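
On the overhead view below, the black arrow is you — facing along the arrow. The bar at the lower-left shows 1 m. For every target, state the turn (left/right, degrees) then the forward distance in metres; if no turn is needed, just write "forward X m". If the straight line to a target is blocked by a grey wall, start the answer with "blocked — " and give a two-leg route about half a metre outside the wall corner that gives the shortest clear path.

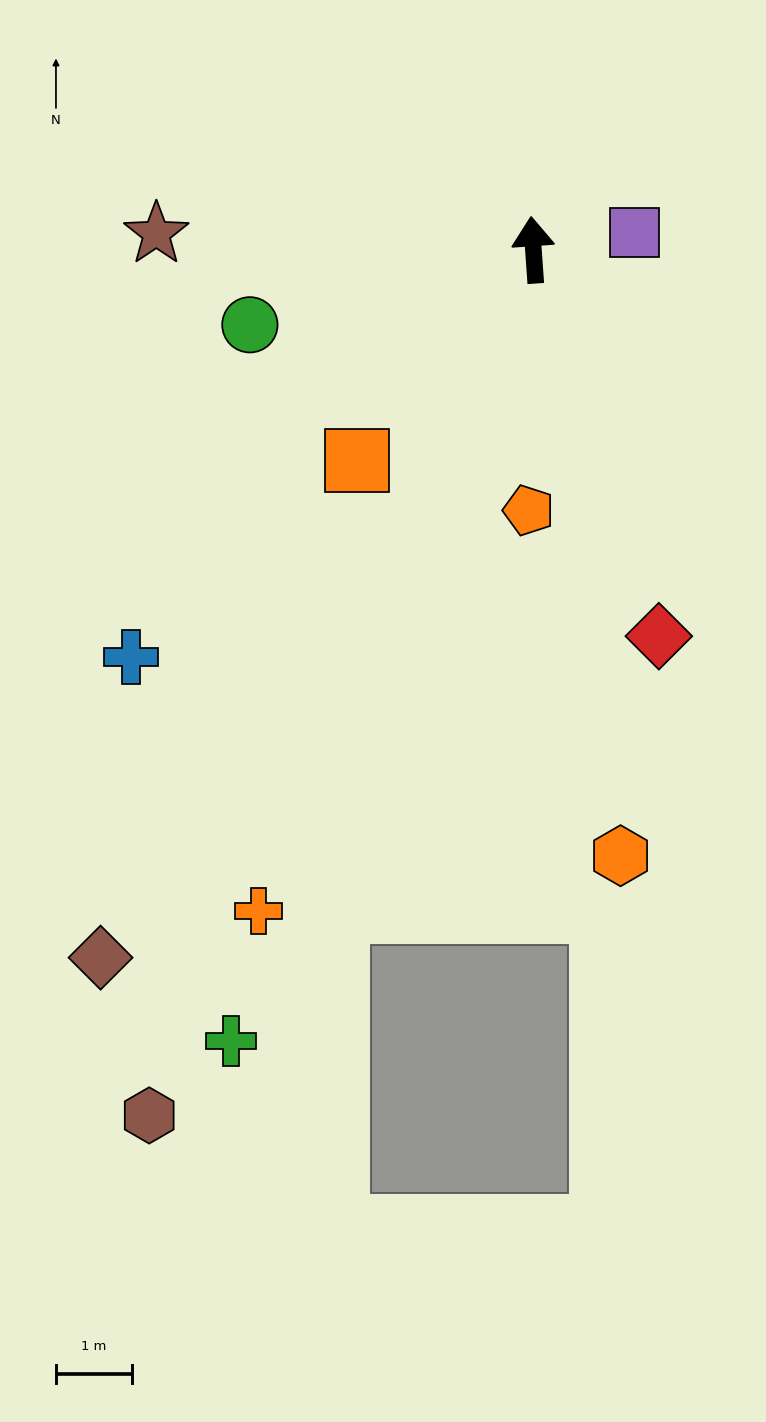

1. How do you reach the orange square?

turn left 136°, forward 3.6 m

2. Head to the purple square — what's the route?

turn right 84°, forward 1.3 m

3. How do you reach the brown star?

turn left 84°, forward 5.0 m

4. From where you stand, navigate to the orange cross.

turn left 153°, forward 9.4 m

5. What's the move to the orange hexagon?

turn right 176°, forward 8.1 m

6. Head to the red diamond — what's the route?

turn right 166°, forward 5.4 m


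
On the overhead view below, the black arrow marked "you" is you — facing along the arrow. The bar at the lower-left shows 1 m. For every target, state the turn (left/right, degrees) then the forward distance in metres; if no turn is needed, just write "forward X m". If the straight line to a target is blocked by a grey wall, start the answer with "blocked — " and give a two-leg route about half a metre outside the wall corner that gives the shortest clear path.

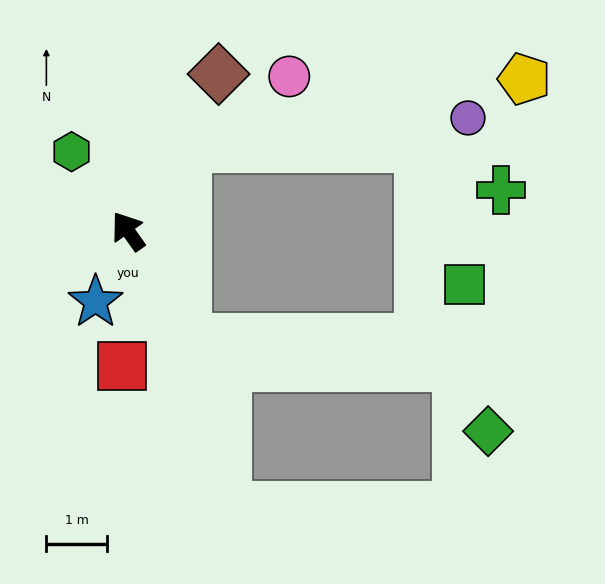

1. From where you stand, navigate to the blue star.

turn left 120°, forward 1.3 m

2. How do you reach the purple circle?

blocked — turn right 70°, forward 1.7 m, then turn right 49°, forward 4.7 m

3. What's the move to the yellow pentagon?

blocked — turn right 70°, forward 1.7 m, then turn right 44°, forward 5.7 m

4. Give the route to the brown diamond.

turn right 65°, forward 3.0 m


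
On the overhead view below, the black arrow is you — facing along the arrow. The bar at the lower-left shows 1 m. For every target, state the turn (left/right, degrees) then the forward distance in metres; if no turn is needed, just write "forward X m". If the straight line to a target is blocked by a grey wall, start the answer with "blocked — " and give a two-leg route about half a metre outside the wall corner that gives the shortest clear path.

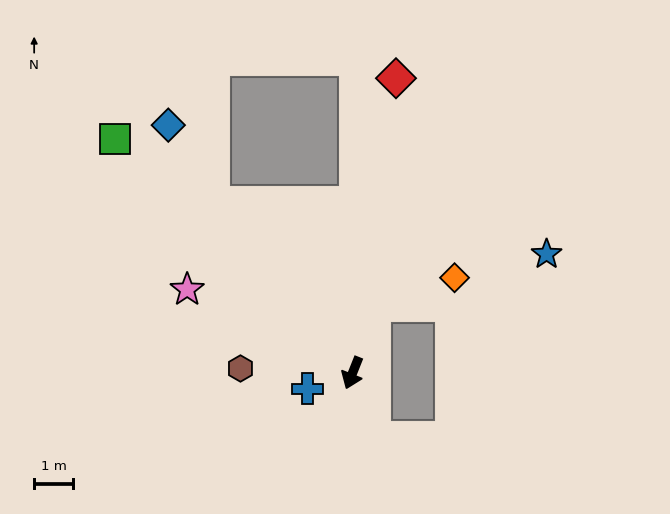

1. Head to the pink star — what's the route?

turn right 95°, forward 4.7 m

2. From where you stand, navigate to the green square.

turn right 113°, forward 8.5 m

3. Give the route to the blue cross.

turn right 49°, forward 1.2 m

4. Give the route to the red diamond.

turn right 167°, forward 7.6 m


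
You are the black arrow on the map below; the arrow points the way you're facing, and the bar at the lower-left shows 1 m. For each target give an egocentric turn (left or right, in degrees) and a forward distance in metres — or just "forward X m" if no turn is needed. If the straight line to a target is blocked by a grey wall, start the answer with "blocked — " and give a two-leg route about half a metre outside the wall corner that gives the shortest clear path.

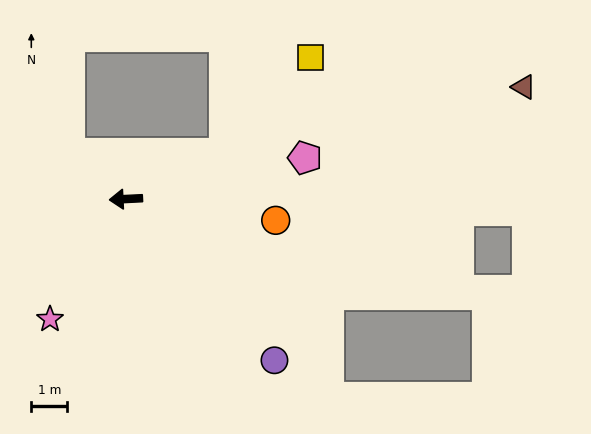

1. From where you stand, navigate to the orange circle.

turn left 169°, forward 4.2 m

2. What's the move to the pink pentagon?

turn right 170°, forward 5.1 m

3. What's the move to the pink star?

turn left 55°, forward 3.9 m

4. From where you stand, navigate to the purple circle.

turn left 130°, forward 6.1 m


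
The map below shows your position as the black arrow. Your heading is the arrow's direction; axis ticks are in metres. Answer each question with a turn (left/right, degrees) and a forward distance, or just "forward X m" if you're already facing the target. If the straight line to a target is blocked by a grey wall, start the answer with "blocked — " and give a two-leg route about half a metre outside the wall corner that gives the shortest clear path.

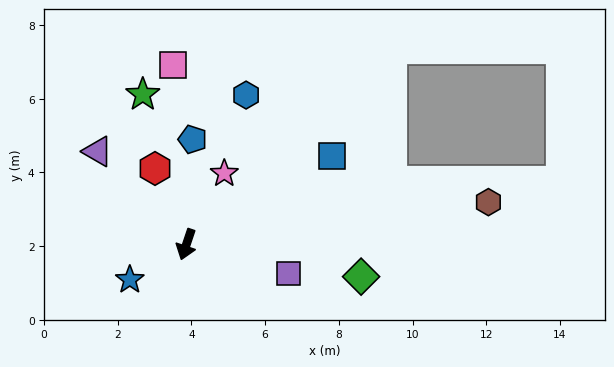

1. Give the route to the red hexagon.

turn right 139°, forward 2.2 m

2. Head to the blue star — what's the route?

turn right 40°, forward 1.8 m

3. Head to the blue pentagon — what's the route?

turn right 165°, forward 2.9 m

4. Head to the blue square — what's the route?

turn left 140°, forward 4.6 m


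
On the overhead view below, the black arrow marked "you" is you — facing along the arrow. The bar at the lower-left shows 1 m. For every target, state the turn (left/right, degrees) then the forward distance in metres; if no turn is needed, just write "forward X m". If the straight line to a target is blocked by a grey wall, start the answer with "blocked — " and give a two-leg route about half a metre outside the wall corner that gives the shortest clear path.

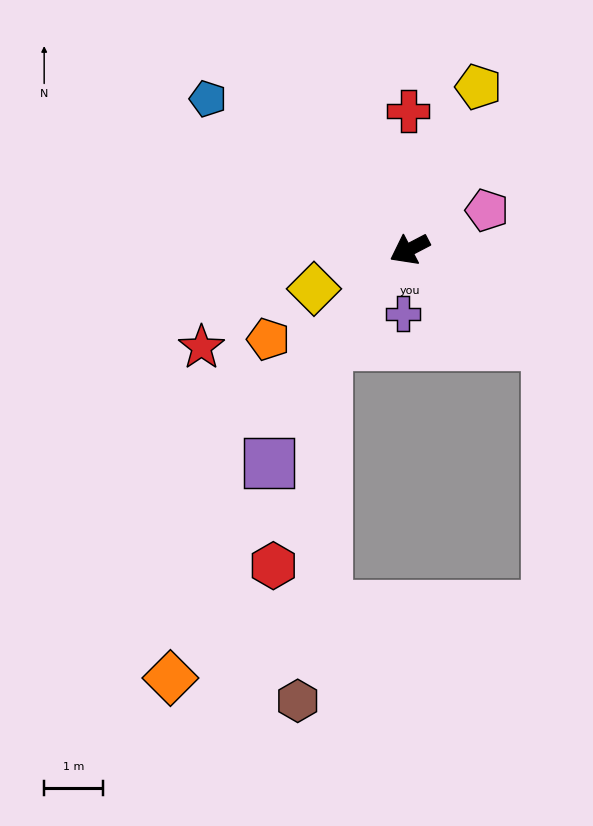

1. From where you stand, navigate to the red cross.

turn right 117°, forward 2.4 m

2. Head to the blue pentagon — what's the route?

turn right 64°, forward 4.3 m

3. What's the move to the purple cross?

turn left 57°, forward 1.1 m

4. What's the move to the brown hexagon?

blocked — turn left 22°, forward 2.2 m, then turn left 36°, forward 6.1 m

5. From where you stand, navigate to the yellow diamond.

turn right 5°, forward 1.8 m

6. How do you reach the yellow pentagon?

turn right 141°, forward 3.0 m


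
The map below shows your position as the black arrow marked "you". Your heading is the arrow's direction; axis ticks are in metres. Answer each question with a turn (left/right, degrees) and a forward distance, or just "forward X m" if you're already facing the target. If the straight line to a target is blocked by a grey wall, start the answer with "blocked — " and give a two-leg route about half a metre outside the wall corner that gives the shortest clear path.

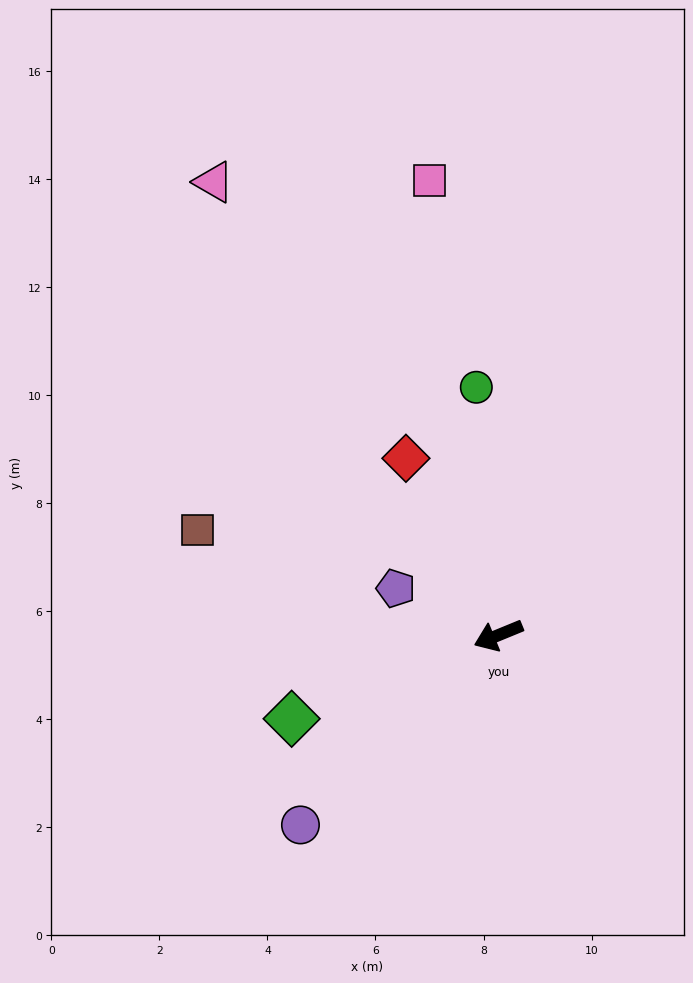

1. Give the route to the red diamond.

turn right 85°, forward 3.7 m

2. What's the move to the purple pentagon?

turn right 47°, forward 2.1 m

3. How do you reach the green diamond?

forward 4.1 m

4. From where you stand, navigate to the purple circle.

turn left 21°, forward 5.1 m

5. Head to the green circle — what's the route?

turn right 107°, forward 4.6 m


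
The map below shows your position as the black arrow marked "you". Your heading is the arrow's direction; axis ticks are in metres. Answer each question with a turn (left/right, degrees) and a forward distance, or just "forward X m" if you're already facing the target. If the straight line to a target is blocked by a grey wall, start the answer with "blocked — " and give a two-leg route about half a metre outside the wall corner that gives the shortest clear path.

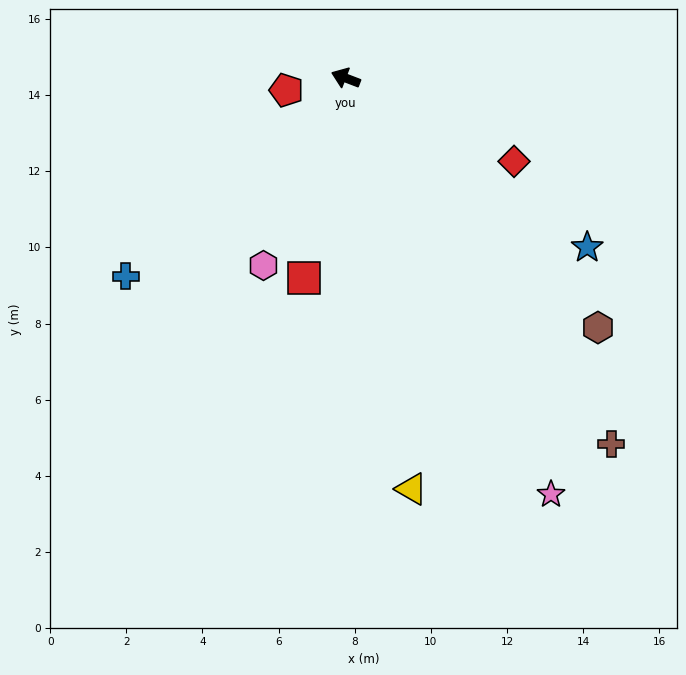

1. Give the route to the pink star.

turn left 137°, forward 12.2 m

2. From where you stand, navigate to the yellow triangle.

turn left 120°, forward 10.9 m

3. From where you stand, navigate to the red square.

turn left 99°, forward 5.4 m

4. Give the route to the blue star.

turn left 166°, forward 7.7 m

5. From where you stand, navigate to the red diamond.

turn left 175°, forward 4.9 m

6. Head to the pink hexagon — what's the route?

turn left 87°, forward 5.4 m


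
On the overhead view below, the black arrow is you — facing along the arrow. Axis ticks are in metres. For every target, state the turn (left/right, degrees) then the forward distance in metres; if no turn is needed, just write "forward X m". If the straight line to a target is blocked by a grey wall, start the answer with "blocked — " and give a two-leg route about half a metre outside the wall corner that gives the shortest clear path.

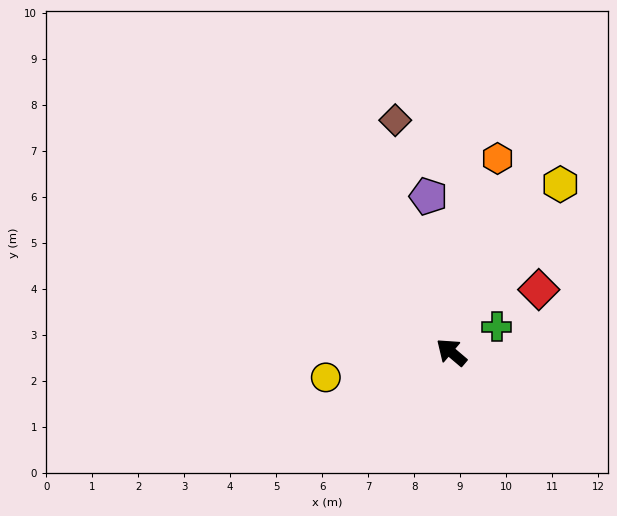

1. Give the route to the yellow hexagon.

turn right 83°, forward 4.4 m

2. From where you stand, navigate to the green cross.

turn right 111°, forward 1.1 m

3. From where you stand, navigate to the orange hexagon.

turn right 63°, forward 4.3 m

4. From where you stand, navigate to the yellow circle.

turn left 52°, forward 2.8 m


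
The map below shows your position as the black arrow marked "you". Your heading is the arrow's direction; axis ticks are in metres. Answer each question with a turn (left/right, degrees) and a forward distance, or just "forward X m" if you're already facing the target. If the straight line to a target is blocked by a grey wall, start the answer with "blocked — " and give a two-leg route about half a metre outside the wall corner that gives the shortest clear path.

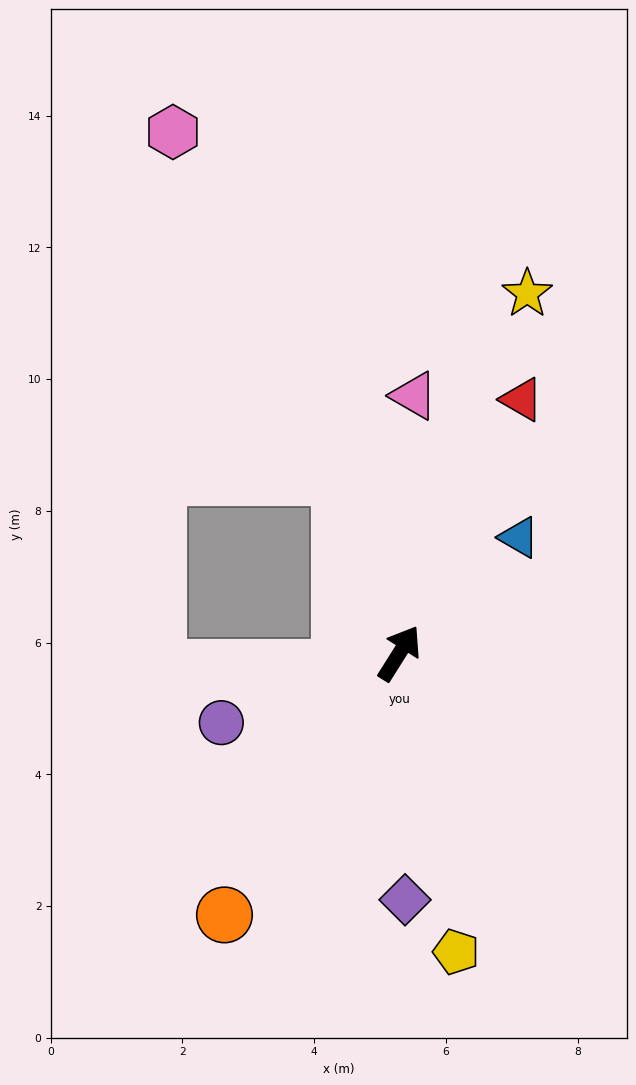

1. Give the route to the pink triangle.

turn left 29°, forward 3.9 m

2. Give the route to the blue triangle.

turn right 14°, forward 2.5 m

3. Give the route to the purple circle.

turn left 143°, forward 2.9 m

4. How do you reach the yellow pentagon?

turn right 137°, forward 4.6 m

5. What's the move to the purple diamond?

turn right 147°, forward 3.7 m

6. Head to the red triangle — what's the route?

turn left 6°, forward 4.3 m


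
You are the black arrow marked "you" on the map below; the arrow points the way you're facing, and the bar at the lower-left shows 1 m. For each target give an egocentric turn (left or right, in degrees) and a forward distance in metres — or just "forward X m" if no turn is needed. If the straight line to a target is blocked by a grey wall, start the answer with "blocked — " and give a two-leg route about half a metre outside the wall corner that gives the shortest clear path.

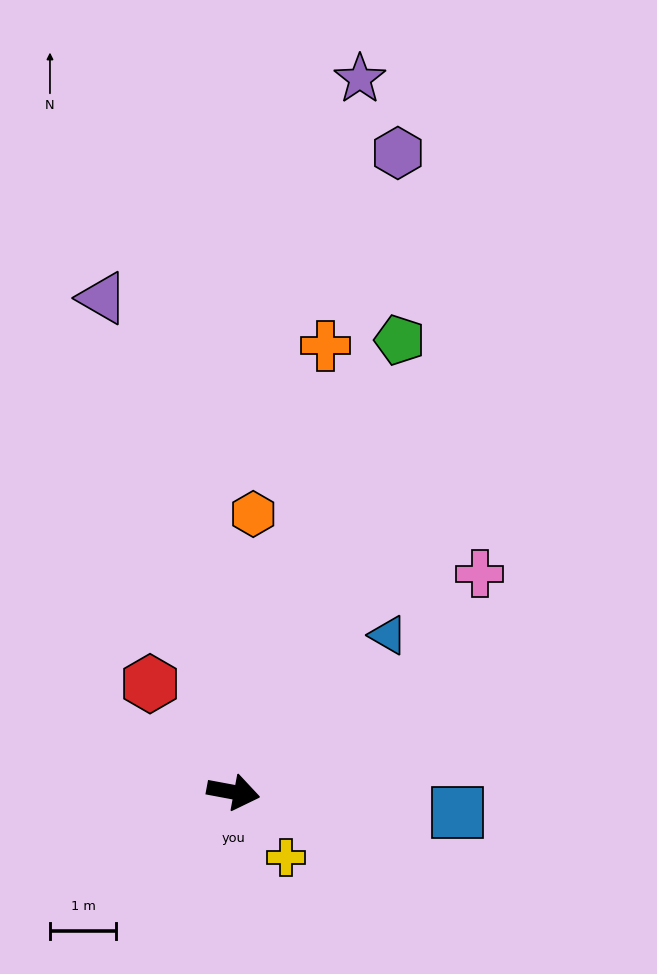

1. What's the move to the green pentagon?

turn left 80°, forward 7.3 m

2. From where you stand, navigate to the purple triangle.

turn left 115°, forward 7.7 m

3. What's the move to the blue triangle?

turn left 56°, forward 3.3 m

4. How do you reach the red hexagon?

turn left 138°, forward 2.1 m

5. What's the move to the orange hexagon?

turn left 96°, forward 4.2 m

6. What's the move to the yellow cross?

turn right 41°, forward 1.3 m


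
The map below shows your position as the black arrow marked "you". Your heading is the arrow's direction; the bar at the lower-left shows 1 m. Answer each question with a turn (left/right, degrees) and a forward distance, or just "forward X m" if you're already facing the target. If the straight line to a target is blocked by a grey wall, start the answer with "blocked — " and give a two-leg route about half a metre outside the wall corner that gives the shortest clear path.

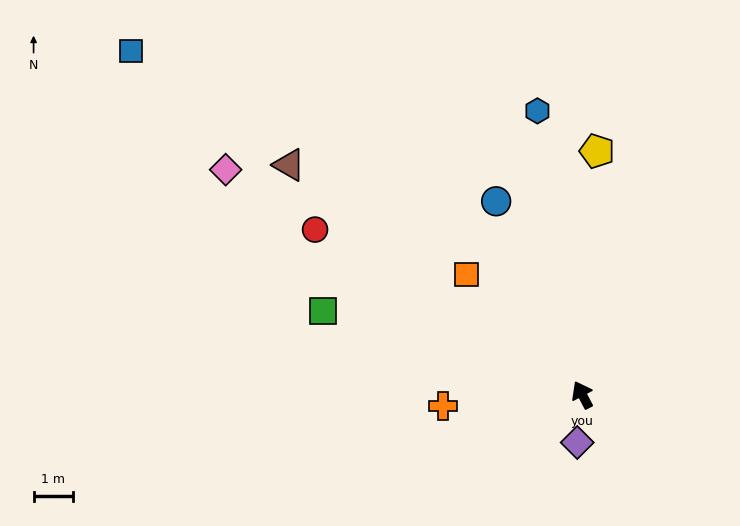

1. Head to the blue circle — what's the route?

turn right 4°, forward 5.4 m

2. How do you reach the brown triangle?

turn left 24°, forward 9.5 m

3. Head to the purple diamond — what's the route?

turn left 146°, forward 1.2 m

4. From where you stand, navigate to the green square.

turn left 44°, forward 6.9 m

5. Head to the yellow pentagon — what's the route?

turn right 31°, forward 6.2 m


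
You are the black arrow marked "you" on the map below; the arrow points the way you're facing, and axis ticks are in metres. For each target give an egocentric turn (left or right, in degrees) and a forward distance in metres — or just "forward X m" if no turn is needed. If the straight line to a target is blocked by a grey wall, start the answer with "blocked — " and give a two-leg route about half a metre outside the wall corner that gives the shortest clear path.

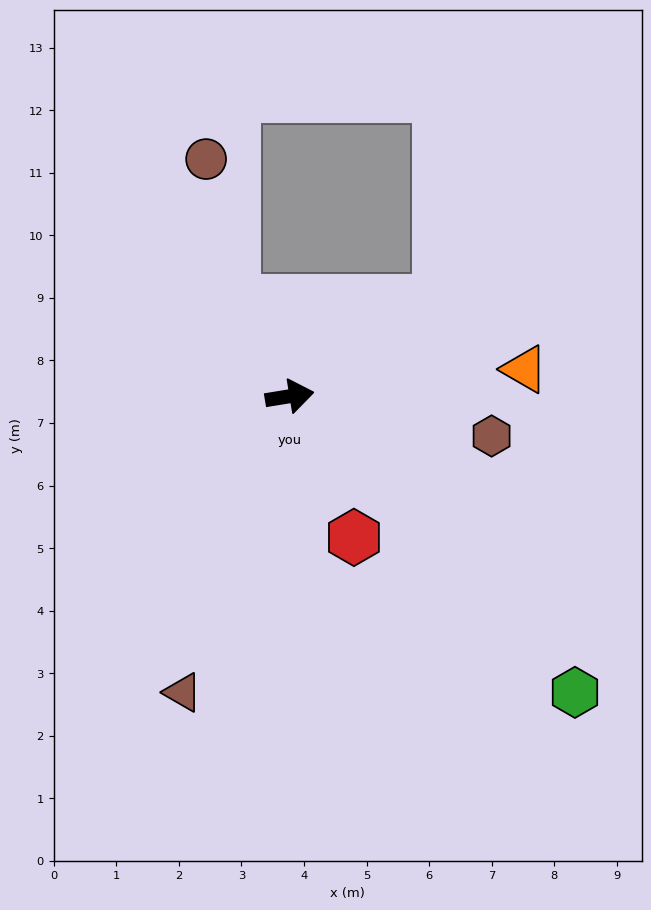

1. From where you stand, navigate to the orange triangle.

turn right 3°, forward 3.8 m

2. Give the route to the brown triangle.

turn right 119°, forward 5.0 m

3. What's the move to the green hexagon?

turn right 55°, forward 6.6 m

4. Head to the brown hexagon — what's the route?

turn right 20°, forward 3.3 m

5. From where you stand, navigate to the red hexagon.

turn right 75°, forward 2.5 m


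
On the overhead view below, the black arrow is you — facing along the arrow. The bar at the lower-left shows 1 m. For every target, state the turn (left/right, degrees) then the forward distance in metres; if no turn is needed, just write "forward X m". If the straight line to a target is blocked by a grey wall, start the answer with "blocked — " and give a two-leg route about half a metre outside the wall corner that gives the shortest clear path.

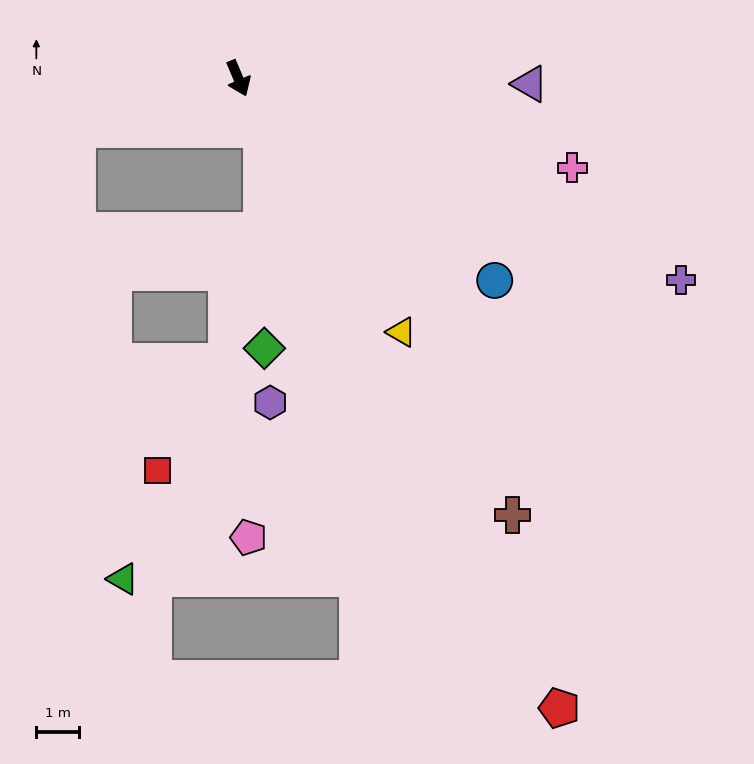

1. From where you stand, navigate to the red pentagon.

turn left 4°, forward 16.6 m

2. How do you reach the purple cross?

turn left 42°, forward 11.4 m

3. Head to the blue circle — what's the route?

turn left 29°, forward 7.7 m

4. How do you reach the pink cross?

turn left 52°, forward 8.1 m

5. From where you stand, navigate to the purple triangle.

turn left 66°, forward 6.8 m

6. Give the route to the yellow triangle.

turn left 10°, forward 7.1 m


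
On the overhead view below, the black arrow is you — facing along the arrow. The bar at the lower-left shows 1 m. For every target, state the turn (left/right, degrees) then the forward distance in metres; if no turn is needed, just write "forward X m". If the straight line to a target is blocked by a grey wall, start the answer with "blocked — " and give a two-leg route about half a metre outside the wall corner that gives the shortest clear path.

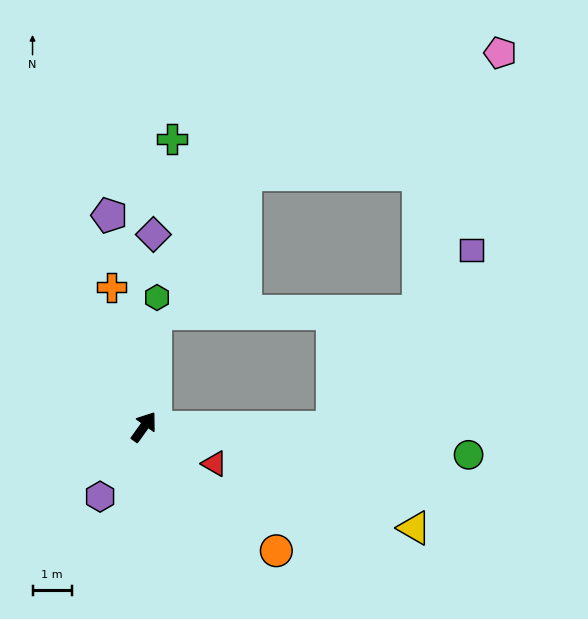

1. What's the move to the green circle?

turn right 59°, forward 8.3 m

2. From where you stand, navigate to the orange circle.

turn right 98°, forward 4.6 m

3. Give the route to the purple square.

blocked — turn right 55°, forward 4.8 m, then turn left 52°, forward 5.7 m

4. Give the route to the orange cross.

turn left 49°, forward 3.6 m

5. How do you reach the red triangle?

turn right 82°, forward 2.0 m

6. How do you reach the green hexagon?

turn left 30°, forward 3.3 m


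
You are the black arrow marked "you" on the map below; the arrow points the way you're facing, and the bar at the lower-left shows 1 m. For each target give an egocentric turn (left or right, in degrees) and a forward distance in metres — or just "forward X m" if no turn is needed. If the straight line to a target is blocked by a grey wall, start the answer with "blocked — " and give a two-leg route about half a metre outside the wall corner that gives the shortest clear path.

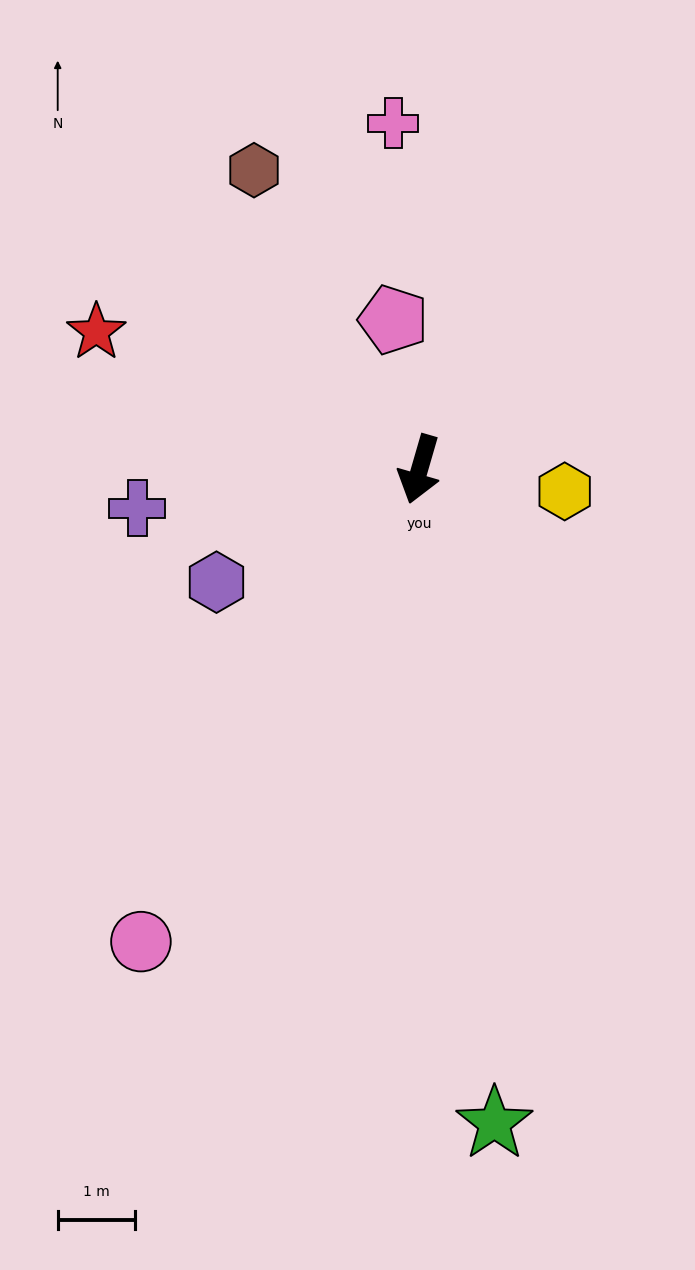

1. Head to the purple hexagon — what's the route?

turn right 45°, forward 3.0 m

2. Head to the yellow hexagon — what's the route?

turn left 97°, forward 1.9 m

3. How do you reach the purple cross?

turn right 66°, forward 3.7 m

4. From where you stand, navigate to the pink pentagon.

turn right 154°, forward 2.0 m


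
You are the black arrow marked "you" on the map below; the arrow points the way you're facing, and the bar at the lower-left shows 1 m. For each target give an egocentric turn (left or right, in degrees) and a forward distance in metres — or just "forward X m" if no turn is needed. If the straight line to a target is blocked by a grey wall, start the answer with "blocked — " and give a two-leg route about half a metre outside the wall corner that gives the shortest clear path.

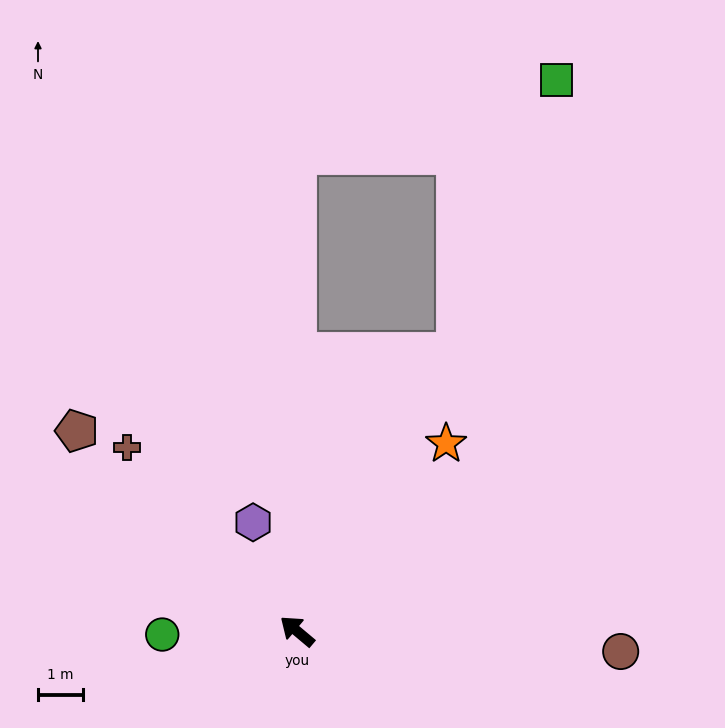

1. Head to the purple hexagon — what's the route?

turn right 28°, forward 2.6 m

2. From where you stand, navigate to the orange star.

turn right 88°, forward 5.3 m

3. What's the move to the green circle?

turn left 41°, forward 3.0 m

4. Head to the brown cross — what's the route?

turn right 7°, forward 5.6 m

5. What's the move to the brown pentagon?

turn right 2°, forward 6.6 m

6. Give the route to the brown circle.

turn right 144°, forward 7.2 m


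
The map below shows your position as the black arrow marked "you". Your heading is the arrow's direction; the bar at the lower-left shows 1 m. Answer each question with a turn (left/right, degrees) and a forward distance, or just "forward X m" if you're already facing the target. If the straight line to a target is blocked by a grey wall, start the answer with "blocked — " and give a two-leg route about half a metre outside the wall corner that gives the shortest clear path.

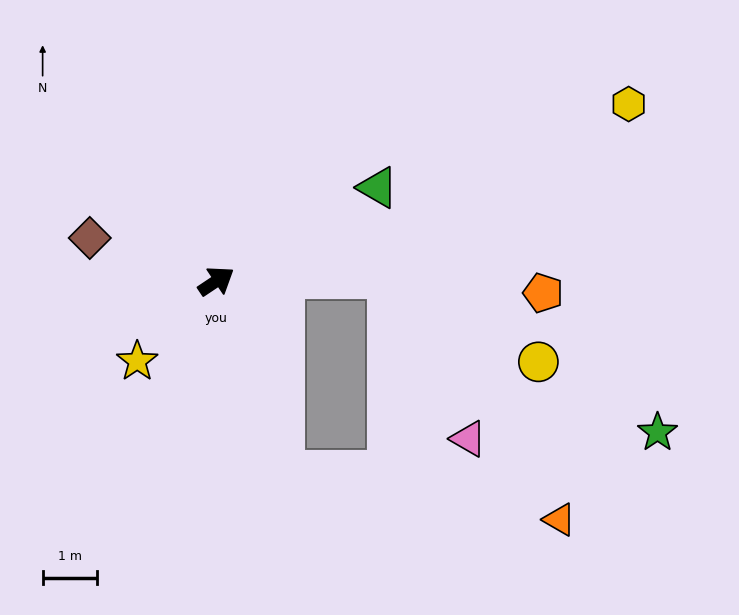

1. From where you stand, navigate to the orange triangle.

blocked — turn right 105°, forward 3.7 m, then turn left 62°, forward 5.2 m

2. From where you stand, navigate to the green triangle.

turn right 4°, forward 3.4 m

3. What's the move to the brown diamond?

turn left 127°, forward 2.5 m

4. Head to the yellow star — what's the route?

turn right 168°, forward 2.1 m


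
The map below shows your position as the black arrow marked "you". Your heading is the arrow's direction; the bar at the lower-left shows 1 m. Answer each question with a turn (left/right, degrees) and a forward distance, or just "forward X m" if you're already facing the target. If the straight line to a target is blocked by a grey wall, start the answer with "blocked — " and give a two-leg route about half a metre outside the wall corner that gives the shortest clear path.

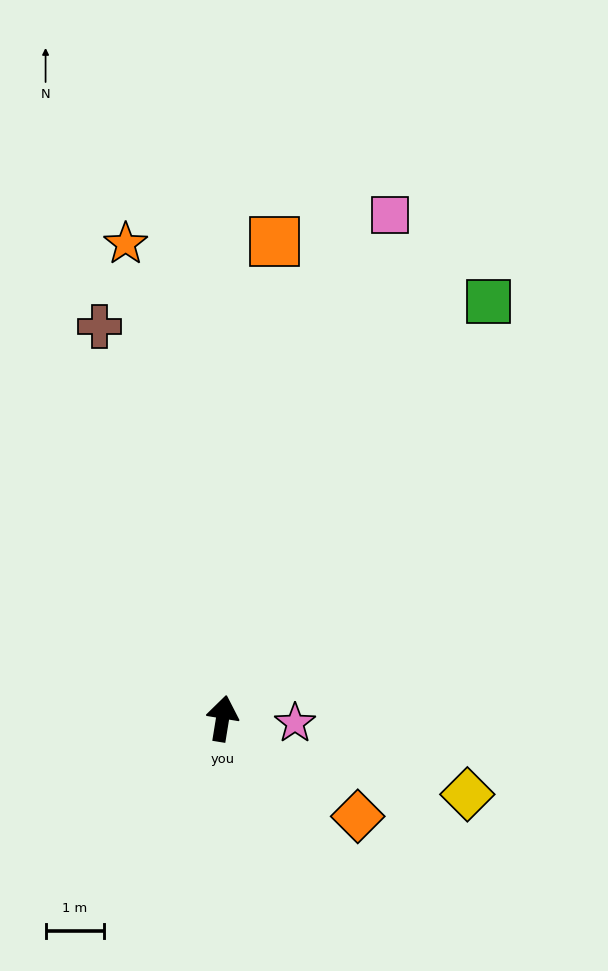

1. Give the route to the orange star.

turn left 21°, forward 8.3 m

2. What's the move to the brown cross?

turn left 27°, forward 7.0 m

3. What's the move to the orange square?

turn left 3°, forward 8.2 m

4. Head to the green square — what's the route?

turn right 23°, forward 8.4 m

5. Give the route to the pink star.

turn right 84°, forward 1.2 m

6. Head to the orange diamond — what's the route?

turn right 117°, forward 2.8 m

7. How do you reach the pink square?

turn right 9°, forward 9.0 m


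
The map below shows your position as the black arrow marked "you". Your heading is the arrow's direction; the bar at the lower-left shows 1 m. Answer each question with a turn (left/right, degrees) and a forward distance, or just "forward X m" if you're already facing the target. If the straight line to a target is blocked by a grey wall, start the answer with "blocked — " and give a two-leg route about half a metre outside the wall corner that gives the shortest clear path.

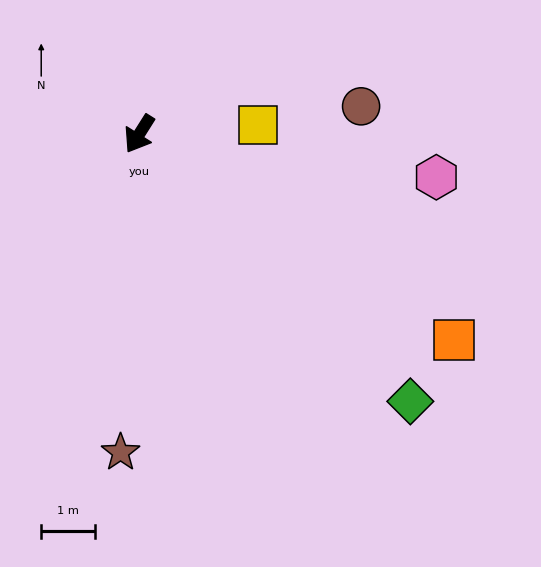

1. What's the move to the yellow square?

turn left 127°, forward 2.2 m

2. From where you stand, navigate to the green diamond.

turn left 78°, forward 7.1 m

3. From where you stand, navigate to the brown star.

turn left 29°, forward 6.0 m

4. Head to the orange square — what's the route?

turn left 89°, forward 7.0 m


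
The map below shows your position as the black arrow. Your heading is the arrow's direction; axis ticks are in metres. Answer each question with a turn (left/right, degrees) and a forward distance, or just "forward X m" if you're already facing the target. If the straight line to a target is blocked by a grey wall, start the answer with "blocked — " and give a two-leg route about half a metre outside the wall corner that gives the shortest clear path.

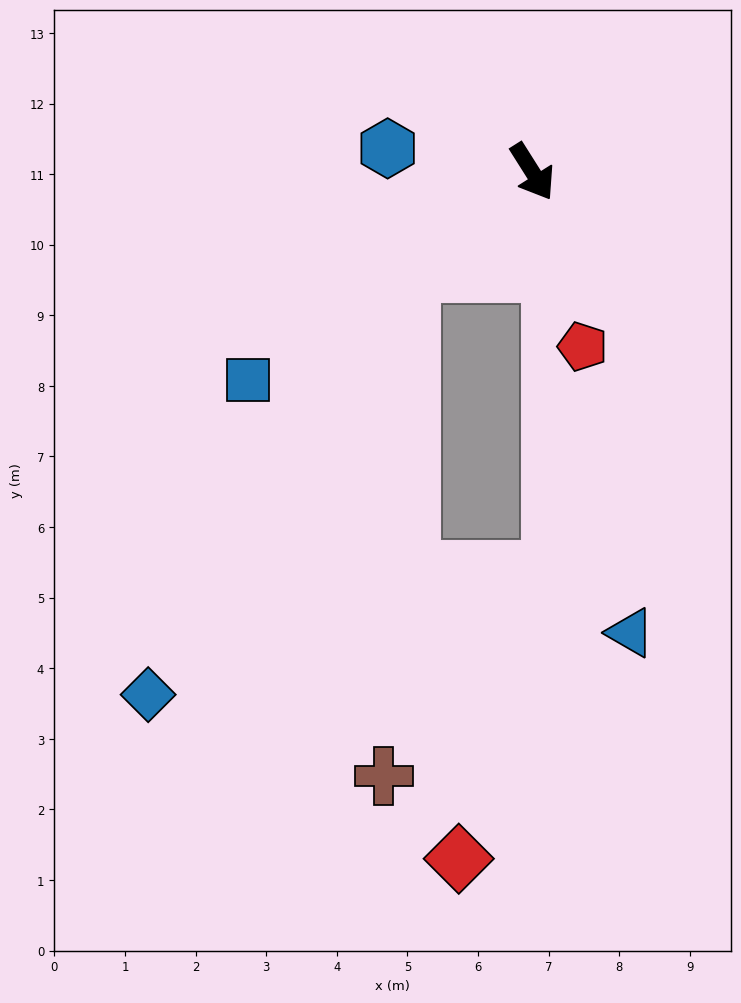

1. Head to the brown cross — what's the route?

blocked — turn right 83°, forward 2.2 m, then turn left 48°, forward 7.1 m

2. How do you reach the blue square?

turn right 86°, forward 5.0 m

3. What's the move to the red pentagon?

turn right 16°, forward 2.6 m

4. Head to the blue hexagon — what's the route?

turn right 131°, forward 2.1 m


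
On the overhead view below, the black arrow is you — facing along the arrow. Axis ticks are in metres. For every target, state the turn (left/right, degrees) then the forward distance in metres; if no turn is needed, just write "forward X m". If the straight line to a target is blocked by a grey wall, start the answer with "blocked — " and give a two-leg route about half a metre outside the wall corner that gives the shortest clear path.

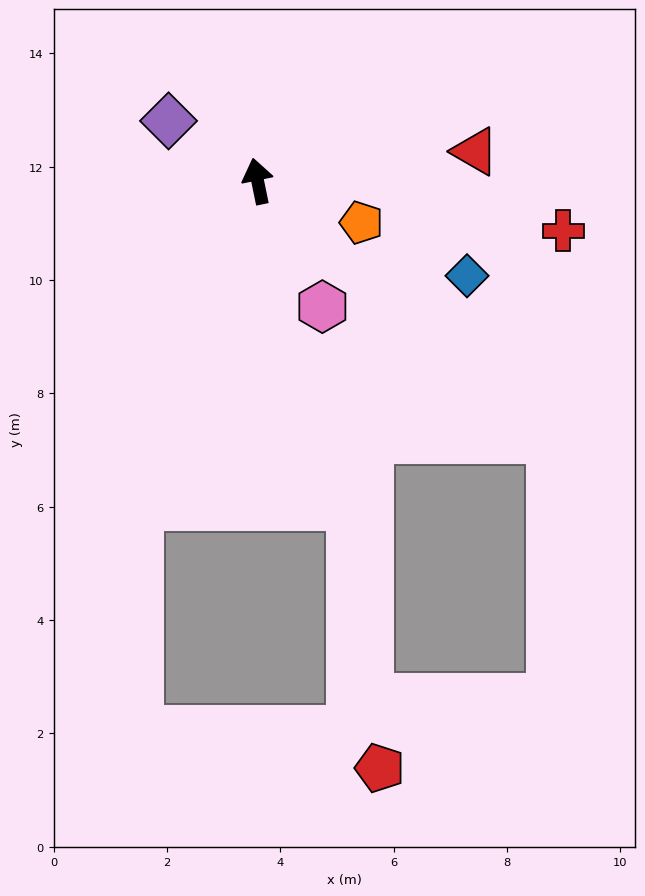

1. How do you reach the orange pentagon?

turn right 123°, forward 2.0 m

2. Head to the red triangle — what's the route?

turn right 94°, forward 3.9 m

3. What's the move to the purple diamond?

turn left 44°, forward 1.9 m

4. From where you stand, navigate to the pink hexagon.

turn right 164°, forward 2.5 m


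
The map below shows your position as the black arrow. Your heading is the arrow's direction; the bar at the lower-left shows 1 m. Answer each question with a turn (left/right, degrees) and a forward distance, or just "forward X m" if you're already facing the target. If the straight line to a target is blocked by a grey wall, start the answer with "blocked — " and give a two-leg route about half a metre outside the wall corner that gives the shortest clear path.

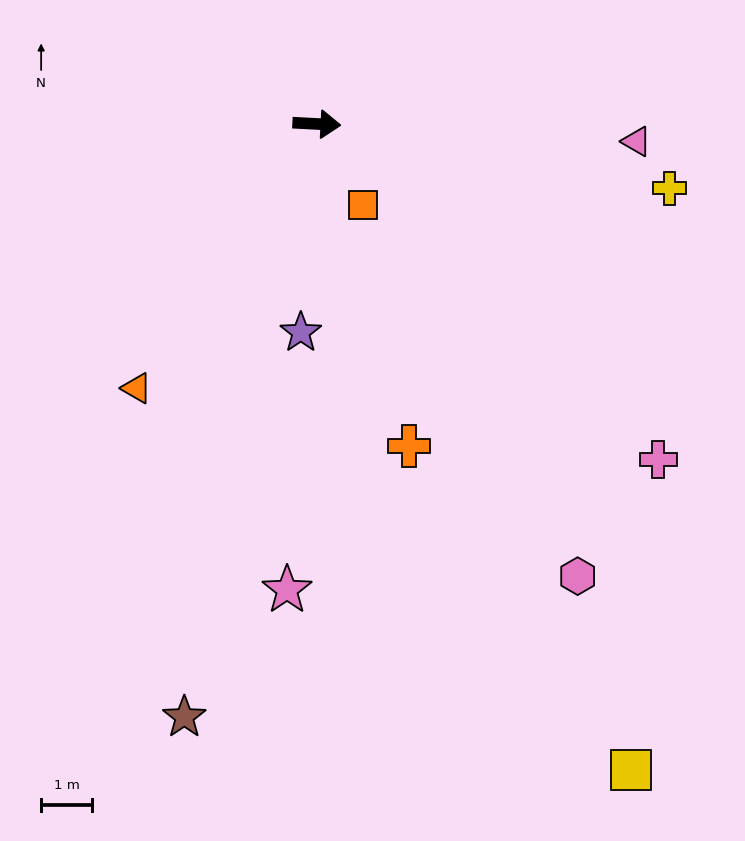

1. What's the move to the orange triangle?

turn right 121°, forward 6.3 m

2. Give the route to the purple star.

turn right 91°, forward 4.1 m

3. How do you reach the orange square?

turn right 57°, forward 1.8 m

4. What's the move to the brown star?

turn right 100°, forward 12.0 m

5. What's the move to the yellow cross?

turn right 7°, forward 7.1 m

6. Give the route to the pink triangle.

forward 6.3 m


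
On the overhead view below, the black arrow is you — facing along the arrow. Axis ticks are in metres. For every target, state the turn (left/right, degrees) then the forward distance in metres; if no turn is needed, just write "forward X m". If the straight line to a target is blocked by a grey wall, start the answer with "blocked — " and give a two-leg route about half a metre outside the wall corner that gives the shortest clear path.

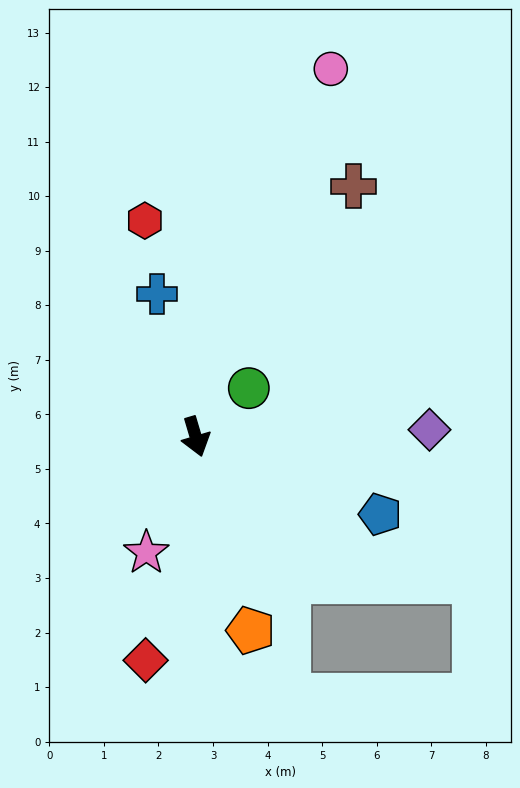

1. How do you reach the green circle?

turn left 116°, forward 1.3 m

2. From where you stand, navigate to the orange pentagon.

forward 3.7 m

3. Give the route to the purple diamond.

turn left 75°, forward 4.3 m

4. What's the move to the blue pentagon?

turn left 51°, forward 3.7 m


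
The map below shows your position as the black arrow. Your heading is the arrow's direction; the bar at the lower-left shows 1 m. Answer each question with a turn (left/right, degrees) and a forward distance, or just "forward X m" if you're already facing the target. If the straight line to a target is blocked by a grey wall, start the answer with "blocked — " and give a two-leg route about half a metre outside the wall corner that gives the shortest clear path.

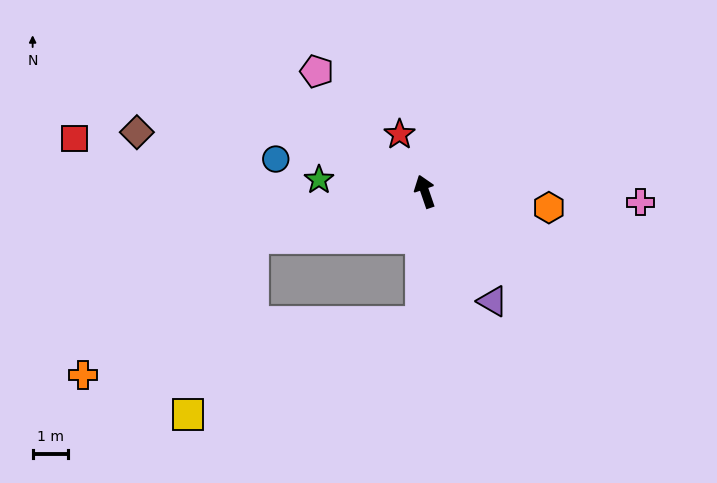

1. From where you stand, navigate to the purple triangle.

turn right 167°, forward 3.6 m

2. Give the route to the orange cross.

blocked — turn left 87°, forward 5.0 m, then turn left 23°, forward 6.1 m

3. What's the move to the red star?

turn left 5°, forward 1.7 m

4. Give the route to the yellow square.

blocked — turn left 87°, forward 5.0 m, then turn left 54°, forward 5.2 m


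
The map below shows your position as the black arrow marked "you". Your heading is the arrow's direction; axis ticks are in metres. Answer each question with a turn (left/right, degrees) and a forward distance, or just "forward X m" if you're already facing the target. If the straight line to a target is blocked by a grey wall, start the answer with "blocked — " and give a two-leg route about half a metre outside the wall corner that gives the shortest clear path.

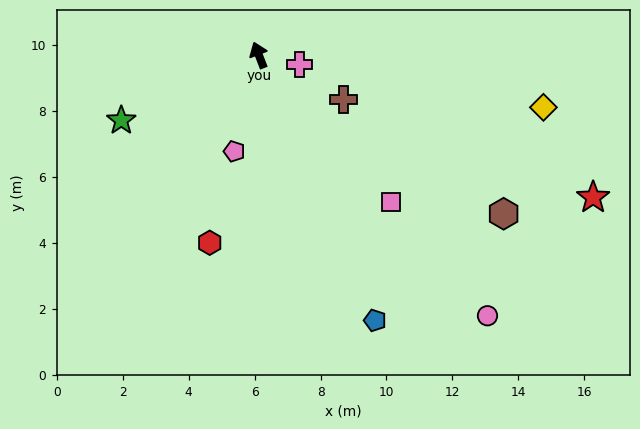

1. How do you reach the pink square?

turn right 159°, forward 6.0 m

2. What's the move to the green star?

turn left 94°, forward 4.6 m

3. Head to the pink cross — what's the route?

turn right 124°, forward 1.3 m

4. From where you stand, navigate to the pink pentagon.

turn left 145°, forward 3.0 m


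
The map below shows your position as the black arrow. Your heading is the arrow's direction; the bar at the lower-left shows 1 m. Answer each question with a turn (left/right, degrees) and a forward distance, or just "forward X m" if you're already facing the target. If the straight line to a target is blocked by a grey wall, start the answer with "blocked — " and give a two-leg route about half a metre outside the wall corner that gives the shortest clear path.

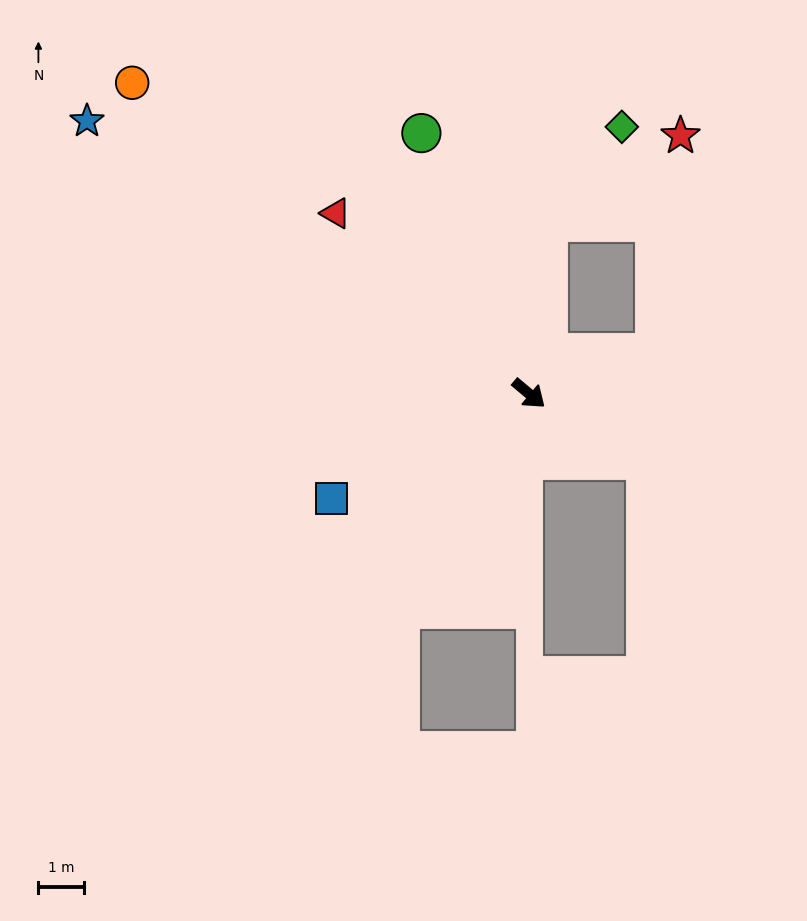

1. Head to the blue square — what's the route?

turn right 112°, forward 4.9 m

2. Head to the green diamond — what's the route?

blocked — turn left 124°, forward 3.8 m, then turn right 32°, forward 2.6 m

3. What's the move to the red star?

blocked — turn left 124°, forward 3.8 m, then turn right 51°, forward 3.5 m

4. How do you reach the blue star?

turn right 172°, forward 11.4 m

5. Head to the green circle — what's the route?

turn left 152°, forward 6.2 m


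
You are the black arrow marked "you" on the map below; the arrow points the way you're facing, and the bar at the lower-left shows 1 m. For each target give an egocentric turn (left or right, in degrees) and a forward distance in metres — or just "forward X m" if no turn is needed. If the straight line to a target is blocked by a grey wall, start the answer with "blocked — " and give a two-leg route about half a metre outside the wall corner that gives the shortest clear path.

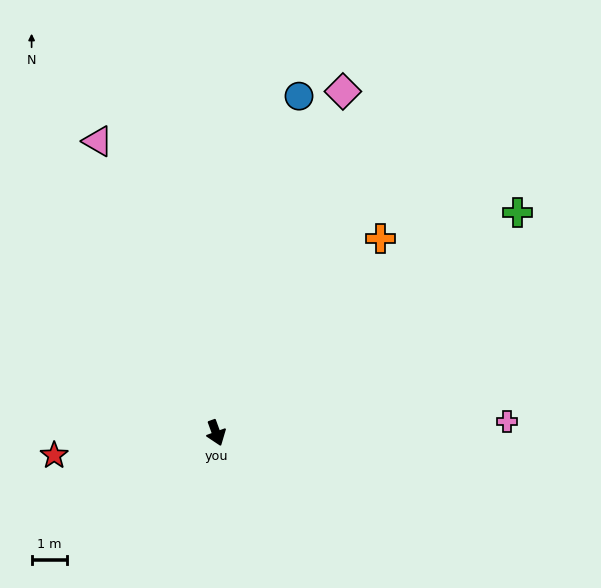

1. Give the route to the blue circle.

turn left 146°, forward 9.7 m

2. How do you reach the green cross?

turn left 106°, forward 10.5 m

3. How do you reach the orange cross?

turn left 120°, forward 7.1 m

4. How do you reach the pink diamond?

turn left 140°, forward 10.2 m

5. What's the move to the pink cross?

turn left 72°, forward 8.2 m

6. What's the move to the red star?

turn right 102°, forward 4.6 m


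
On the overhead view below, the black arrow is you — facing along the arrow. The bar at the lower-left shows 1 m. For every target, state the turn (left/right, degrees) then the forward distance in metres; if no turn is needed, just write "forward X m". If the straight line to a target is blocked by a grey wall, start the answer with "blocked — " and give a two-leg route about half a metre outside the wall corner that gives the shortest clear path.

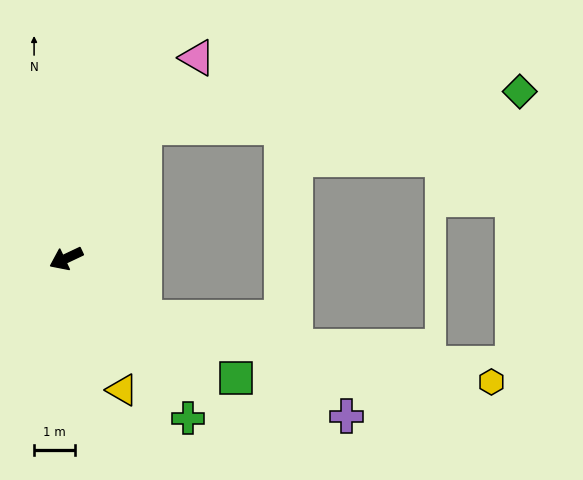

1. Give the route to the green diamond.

blocked — turn right 146°, forward 3.7 m, then turn right 54°, forward 9.2 m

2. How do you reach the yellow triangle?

turn left 88°, forward 3.5 m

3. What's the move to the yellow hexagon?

blocked — turn left 118°, forward 2.4 m, then turn left 26°, forward 8.6 m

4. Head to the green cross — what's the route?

turn left 102°, forward 4.9 m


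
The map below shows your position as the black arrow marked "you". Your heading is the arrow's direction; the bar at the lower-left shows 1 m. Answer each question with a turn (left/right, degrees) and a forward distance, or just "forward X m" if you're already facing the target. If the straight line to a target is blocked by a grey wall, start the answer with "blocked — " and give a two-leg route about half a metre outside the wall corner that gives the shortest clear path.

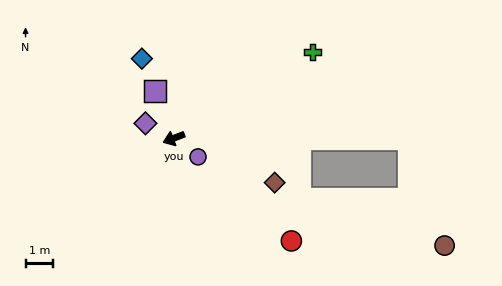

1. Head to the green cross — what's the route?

turn right 169°, forward 5.9 m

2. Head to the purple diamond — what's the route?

turn right 49°, forward 1.2 m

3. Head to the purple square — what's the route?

turn right 89°, forward 1.8 m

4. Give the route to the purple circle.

turn left 121°, forward 1.1 m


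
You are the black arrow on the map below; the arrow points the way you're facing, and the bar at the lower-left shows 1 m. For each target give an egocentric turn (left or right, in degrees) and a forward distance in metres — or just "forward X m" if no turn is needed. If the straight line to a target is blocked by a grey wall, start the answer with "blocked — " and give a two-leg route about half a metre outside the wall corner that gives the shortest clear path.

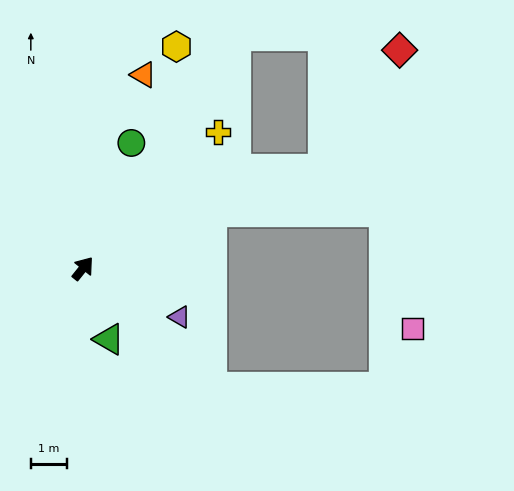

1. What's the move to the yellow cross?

turn right 6°, forward 5.2 m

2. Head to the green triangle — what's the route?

turn right 121°, forward 2.1 m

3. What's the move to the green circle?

turn left 18°, forward 3.7 m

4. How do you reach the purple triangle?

turn right 78°, forward 3.0 m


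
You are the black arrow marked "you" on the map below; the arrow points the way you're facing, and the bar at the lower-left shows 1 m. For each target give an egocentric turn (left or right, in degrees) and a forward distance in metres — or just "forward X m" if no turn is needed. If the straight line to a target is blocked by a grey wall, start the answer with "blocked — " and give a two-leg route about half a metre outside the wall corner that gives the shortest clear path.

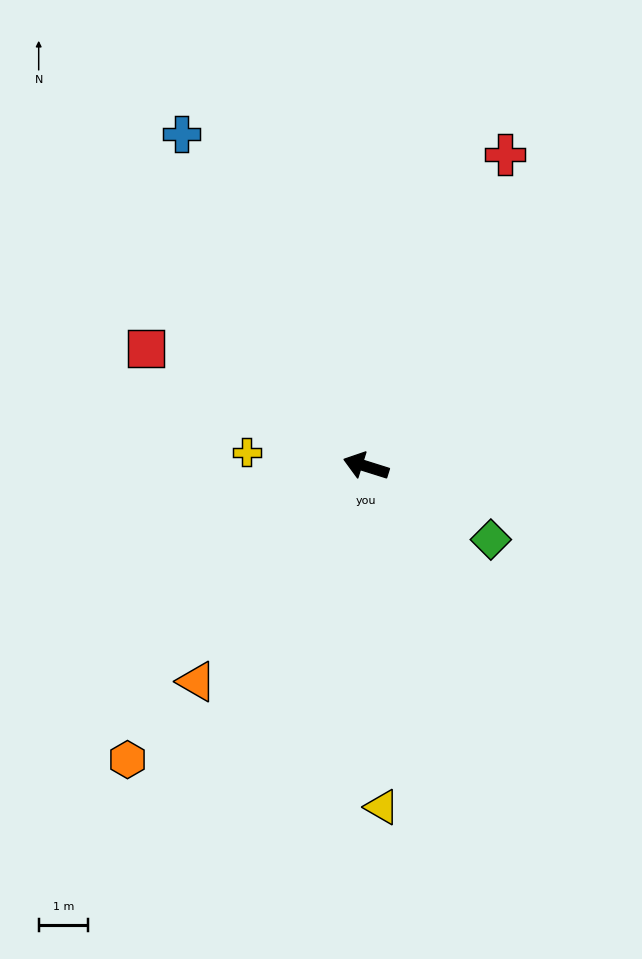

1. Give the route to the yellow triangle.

turn left 110°, forward 6.9 m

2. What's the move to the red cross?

turn right 97°, forward 6.9 m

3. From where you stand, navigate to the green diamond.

turn left 167°, forward 2.9 m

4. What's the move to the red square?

turn right 11°, forward 5.0 m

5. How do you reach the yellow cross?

turn left 11°, forward 2.4 m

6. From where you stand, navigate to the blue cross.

turn right 43°, forward 7.7 m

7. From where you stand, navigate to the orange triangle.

turn left 69°, forward 5.5 m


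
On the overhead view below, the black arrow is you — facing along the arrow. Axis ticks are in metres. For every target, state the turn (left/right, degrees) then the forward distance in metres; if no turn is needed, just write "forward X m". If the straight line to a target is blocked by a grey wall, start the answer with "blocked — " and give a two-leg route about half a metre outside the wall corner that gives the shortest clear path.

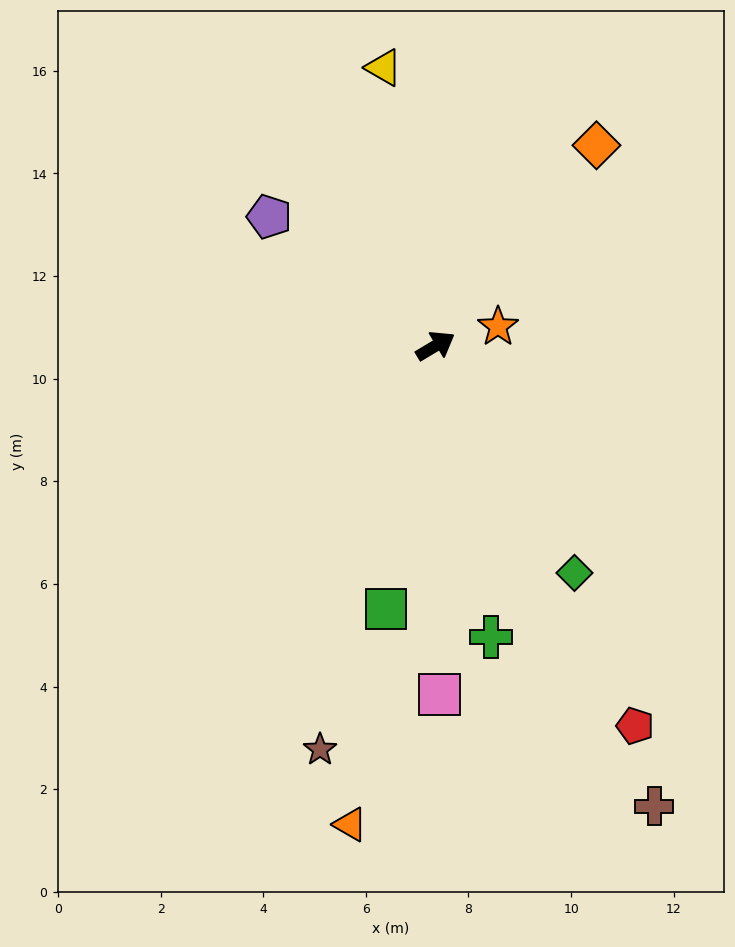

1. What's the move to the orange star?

turn right 14°, forward 1.3 m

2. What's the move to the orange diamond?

turn left 20°, forward 5.0 m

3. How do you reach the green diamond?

turn right 90°, forward 5.2 m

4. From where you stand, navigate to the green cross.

turn right 110°, forward 5.8 m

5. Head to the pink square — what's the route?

turn right 120°, forward 6.8 m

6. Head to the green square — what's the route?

turn right 132°, forward 5.2 m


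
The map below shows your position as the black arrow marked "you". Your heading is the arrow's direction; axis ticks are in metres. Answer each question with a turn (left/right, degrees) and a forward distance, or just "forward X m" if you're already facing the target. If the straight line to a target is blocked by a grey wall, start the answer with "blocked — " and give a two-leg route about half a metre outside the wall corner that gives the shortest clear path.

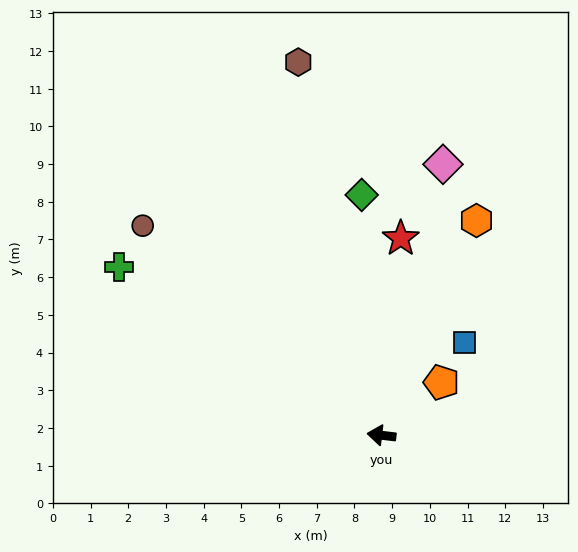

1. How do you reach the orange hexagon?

turn right 107°, forward 6.2 m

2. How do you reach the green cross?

turn right 26°, forward 8.3 m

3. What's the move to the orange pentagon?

turn right 132°, forward 2.1 m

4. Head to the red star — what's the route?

turn right 89°, forward 5.2 m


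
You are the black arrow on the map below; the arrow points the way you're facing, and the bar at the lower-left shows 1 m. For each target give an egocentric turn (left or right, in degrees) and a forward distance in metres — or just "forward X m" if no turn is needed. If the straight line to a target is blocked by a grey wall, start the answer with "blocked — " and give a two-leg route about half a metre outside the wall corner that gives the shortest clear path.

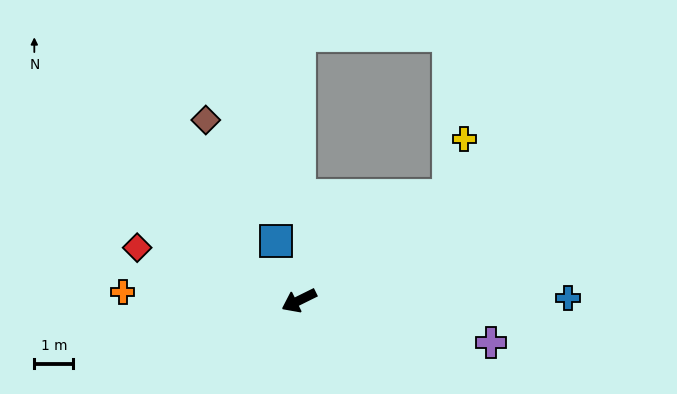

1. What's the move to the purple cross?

turn left 141°, forward 5.0 m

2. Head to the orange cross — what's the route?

turn right 29°, forward 4.5 m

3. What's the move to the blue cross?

turn left 154°, forward 6.9 m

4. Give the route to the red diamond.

turn right 44°, forward 4.4 m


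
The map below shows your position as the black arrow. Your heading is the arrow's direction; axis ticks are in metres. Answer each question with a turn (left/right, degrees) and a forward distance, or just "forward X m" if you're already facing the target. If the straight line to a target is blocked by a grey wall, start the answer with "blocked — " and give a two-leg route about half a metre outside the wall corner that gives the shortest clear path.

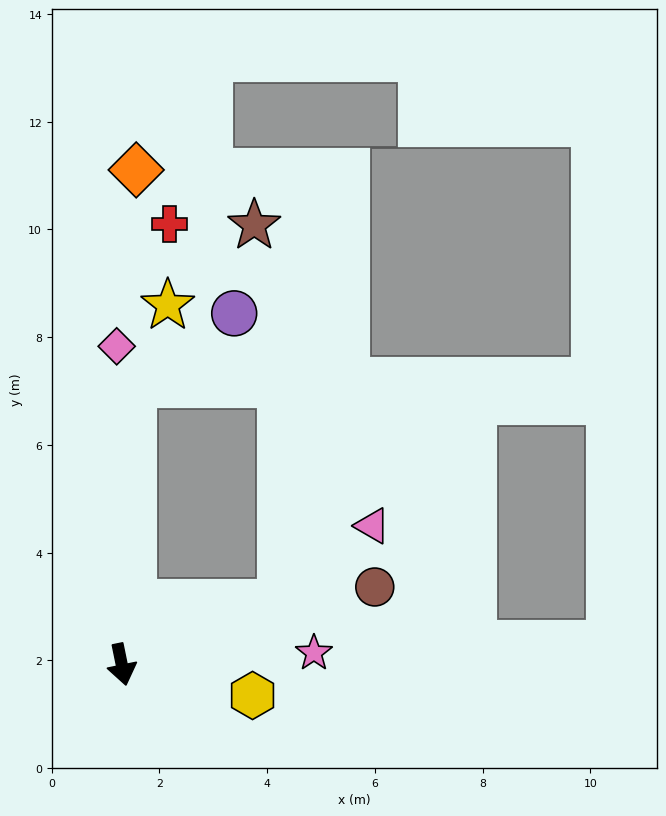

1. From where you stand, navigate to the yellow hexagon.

turn left 65°, forward 2.5 m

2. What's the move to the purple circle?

blocked — turn left 166°, forward 5.2 m, then turn right 52°, forward 2.3 m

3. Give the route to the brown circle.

turn left 95°, forward 4.9 m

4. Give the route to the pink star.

turn left 82°, forward 3.6 m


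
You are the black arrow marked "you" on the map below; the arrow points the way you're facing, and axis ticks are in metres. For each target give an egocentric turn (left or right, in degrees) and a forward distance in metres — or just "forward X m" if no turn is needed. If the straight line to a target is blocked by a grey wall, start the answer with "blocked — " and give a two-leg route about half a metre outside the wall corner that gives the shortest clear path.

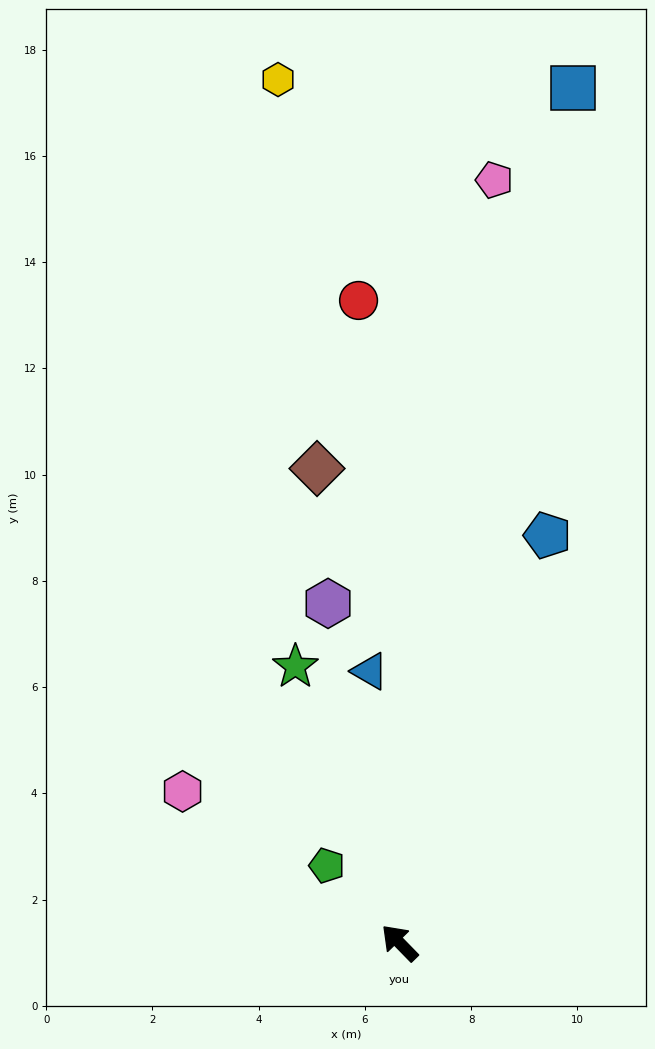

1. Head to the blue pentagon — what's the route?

turn right 64°, forward 8.2 m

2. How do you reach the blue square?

turn right 56°, forward 16.4 m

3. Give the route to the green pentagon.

forward 2.0 m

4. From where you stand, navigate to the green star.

turn right 24°, forward 5.6 m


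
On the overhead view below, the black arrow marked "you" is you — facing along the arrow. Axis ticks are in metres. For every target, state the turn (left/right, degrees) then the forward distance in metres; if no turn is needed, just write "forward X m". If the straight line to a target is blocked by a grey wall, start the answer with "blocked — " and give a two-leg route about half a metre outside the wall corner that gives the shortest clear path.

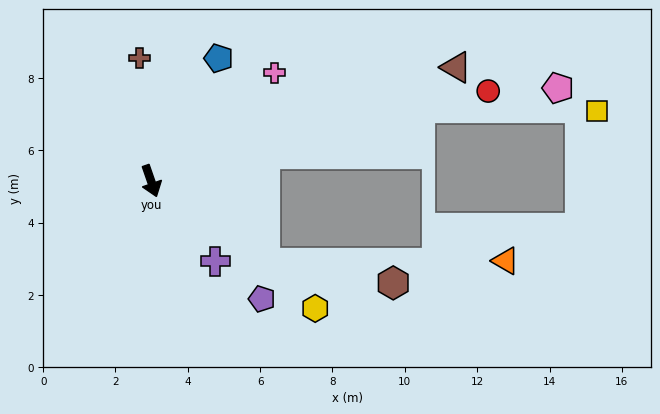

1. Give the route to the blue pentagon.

turn left 132°, forward 3.9 m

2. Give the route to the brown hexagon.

blocked — turn left 35°, forward 3.9 m, then turn left 27°, forward 3.6 m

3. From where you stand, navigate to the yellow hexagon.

turn left 33°, forward 5.7 m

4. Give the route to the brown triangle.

turn left 91°, forward 9.0 m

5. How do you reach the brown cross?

turn left 166°, forward 3.4 m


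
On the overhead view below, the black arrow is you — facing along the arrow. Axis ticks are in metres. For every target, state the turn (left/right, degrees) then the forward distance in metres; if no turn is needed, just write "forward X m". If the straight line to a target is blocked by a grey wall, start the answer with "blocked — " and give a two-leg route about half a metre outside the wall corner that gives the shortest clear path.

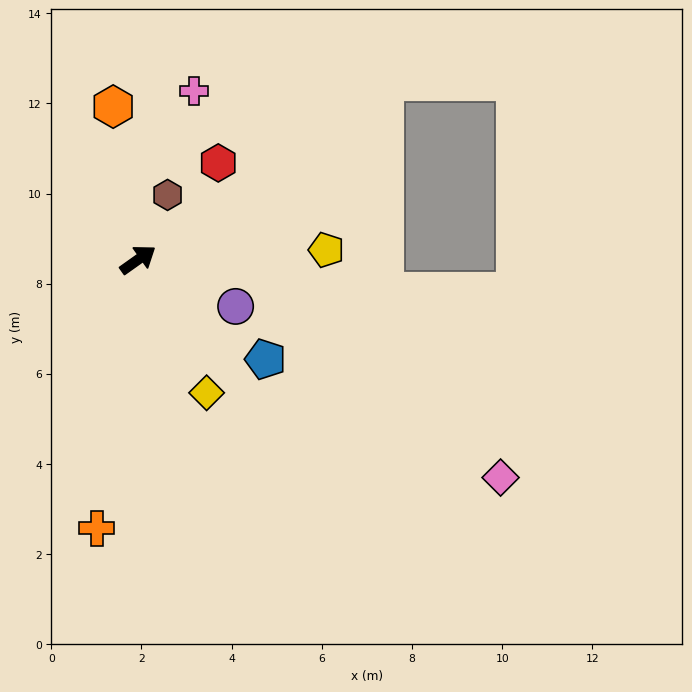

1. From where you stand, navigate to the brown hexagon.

turn left 30°, forward 1.6 m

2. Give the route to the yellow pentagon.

turn right 32°, forward 4.2 m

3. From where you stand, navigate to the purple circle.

turn right 61°, forward 2.4 m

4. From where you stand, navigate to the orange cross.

turn right 134°, forward 6.0 m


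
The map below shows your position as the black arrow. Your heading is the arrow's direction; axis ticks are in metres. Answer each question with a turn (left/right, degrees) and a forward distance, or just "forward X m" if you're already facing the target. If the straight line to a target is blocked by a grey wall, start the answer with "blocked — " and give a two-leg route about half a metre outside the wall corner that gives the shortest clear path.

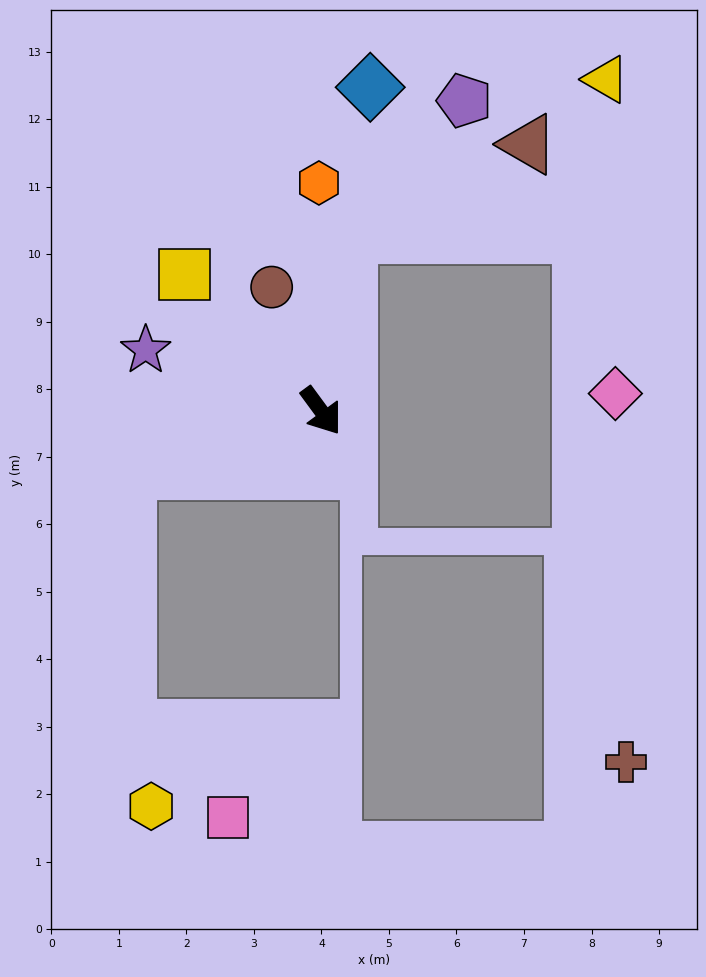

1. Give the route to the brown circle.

turn left 165°, forward 2.0 m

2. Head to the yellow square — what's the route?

turn right 171°, forward 2.9 m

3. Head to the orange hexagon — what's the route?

turn left 144°, forward 3.4 m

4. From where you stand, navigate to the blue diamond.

turn left 135°, forward 4.8 m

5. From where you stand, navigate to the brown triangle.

blocked — turn left 135°, forward 2.6 m, then turn right 55°, forward 3.0 m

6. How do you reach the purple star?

turn right 145°, forward 2.8 m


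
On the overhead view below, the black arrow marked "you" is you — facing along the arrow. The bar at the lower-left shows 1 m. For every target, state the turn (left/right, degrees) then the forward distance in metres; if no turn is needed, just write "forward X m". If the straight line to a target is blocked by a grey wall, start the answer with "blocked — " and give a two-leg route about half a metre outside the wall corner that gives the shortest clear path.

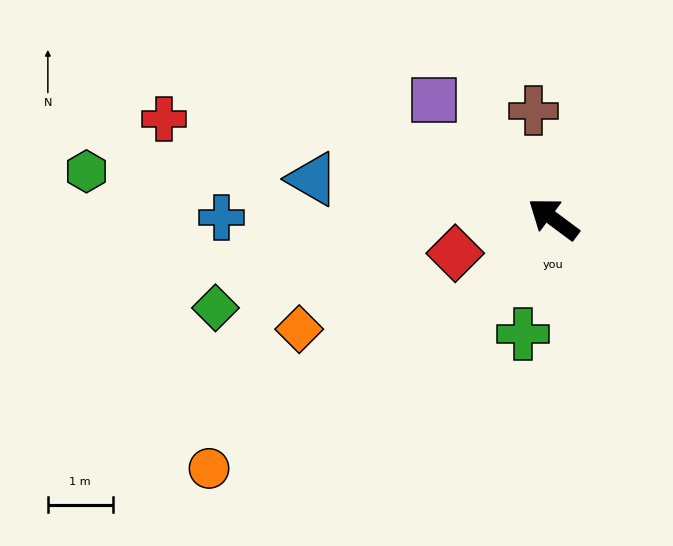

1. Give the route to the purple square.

turn right 8°, forward 2.6 m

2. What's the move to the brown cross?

turn right 43°, forward 1.7 m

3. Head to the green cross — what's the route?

turn left 112°, forward 1.8 m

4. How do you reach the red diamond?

turn left 56°, forward 1.6 m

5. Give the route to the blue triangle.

turn left 27°, forward 3.8 m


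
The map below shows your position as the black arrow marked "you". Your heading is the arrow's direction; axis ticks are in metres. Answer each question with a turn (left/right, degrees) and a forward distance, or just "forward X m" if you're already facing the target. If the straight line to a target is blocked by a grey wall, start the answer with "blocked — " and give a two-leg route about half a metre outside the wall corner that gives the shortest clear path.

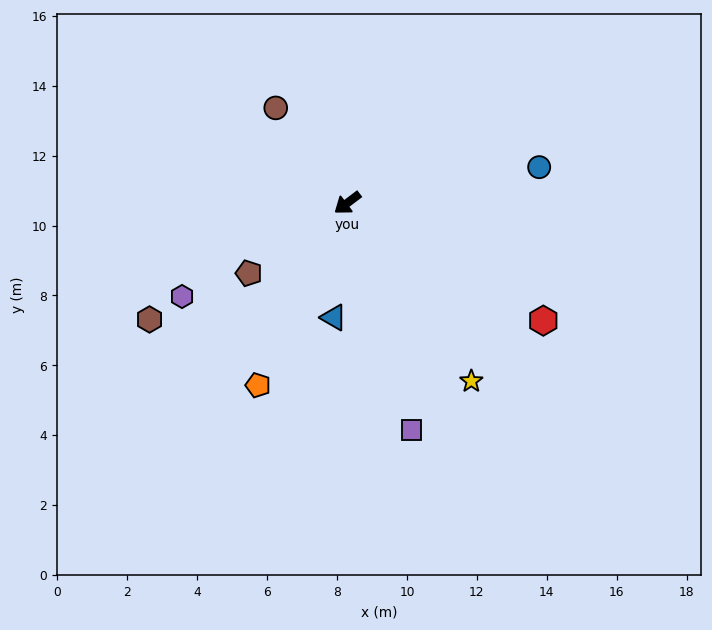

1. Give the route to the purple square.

turn left 69°, forward 6.8 m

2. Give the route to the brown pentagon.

forward 3.5 m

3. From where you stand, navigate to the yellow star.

turn left 88°, forward 6.2 m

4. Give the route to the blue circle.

turn left 153°, forward 5.6 m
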